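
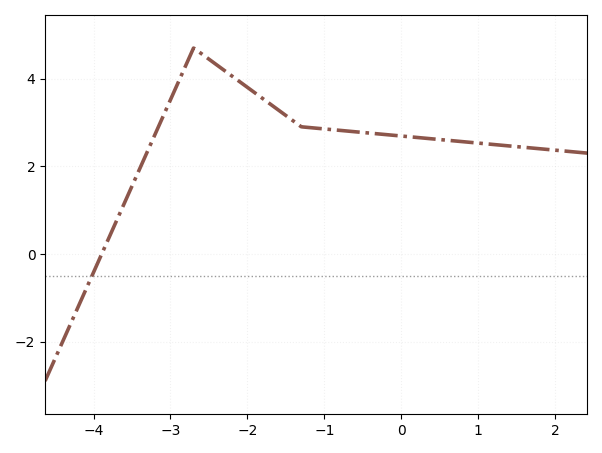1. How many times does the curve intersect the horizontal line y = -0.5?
1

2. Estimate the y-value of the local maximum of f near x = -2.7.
4.6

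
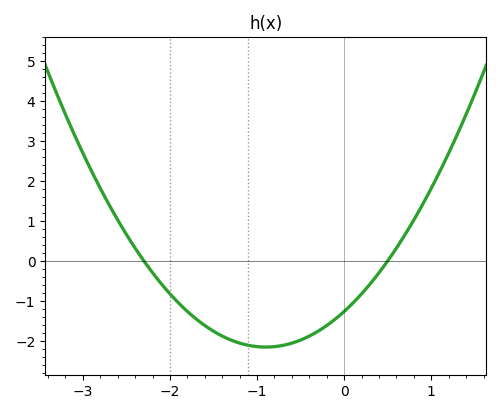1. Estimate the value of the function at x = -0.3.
-1.76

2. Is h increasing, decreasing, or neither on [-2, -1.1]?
decreasing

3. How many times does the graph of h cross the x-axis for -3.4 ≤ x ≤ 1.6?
2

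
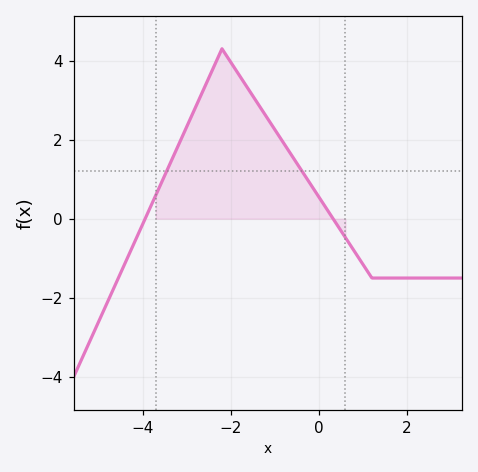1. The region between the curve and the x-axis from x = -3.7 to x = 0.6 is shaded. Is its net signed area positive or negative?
positive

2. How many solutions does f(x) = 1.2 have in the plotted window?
2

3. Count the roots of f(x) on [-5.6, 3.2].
2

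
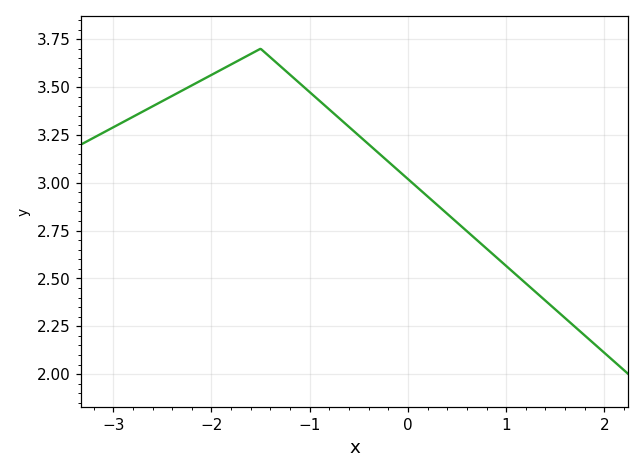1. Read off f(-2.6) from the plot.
3.4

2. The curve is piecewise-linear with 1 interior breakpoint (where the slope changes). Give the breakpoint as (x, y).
(-1.5, 3.7)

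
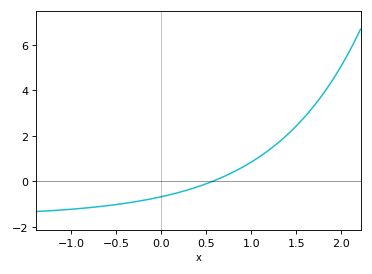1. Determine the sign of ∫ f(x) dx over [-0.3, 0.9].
negative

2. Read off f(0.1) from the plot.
-0.6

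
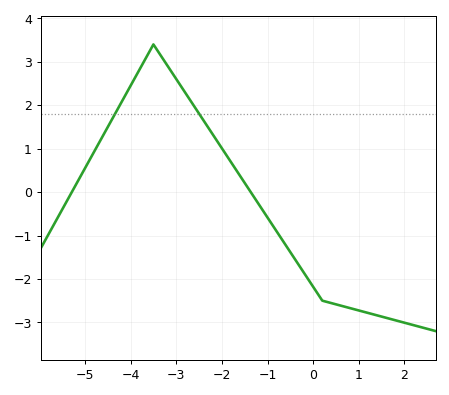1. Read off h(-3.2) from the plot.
2.92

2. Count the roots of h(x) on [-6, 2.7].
2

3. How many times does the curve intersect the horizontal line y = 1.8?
2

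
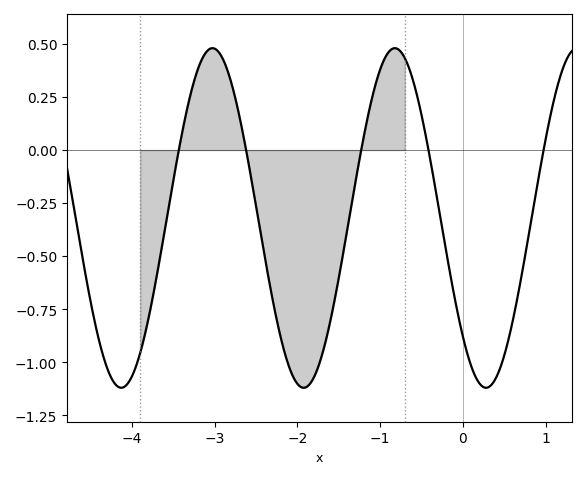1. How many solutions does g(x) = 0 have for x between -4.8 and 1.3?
5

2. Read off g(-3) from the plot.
0.478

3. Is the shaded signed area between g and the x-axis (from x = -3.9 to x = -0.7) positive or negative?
negative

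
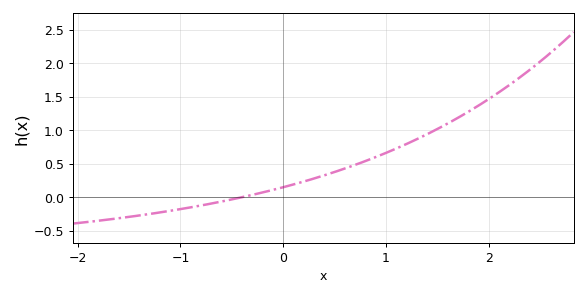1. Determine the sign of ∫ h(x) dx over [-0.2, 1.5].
positive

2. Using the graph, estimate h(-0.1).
0.1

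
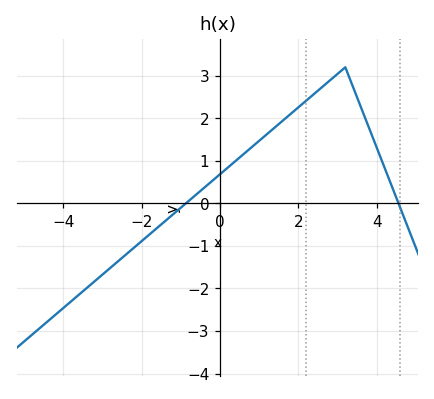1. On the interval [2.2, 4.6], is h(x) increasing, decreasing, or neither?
neither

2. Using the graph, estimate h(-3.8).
-2.3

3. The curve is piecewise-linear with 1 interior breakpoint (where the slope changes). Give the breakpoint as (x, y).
(3.2, 3.2)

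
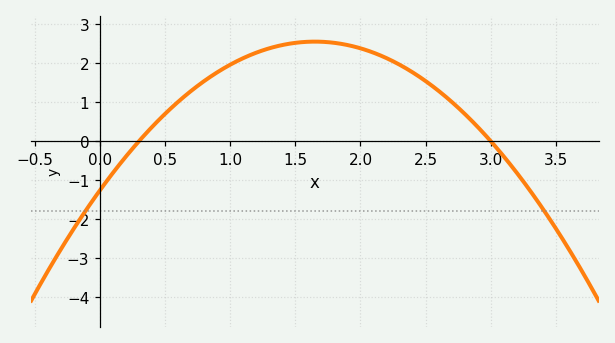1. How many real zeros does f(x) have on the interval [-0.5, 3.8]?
2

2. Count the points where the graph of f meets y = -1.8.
2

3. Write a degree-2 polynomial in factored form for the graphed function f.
y = -1.4(x - 0.3)(x - 3)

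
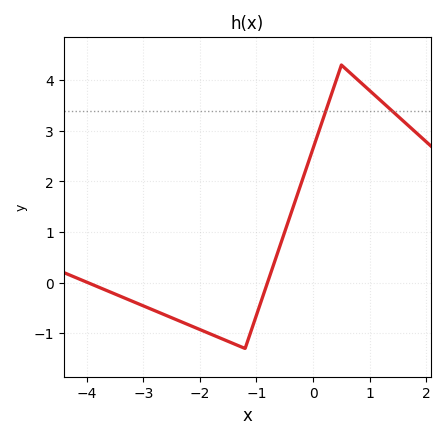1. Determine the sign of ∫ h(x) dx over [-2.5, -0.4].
negative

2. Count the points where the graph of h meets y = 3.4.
2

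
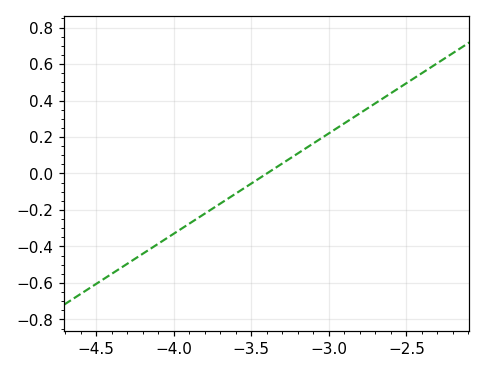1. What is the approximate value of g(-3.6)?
-0.11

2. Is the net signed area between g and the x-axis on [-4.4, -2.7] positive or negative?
negative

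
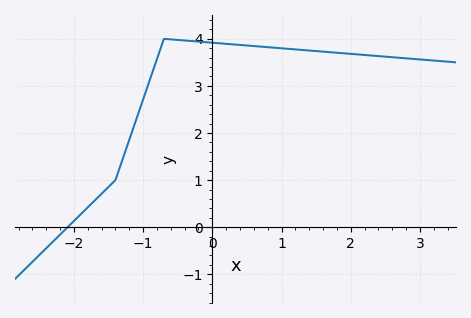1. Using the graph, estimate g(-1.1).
2.29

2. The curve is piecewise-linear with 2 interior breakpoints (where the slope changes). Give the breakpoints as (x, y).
(-1.4, 1); (-0.7, 4)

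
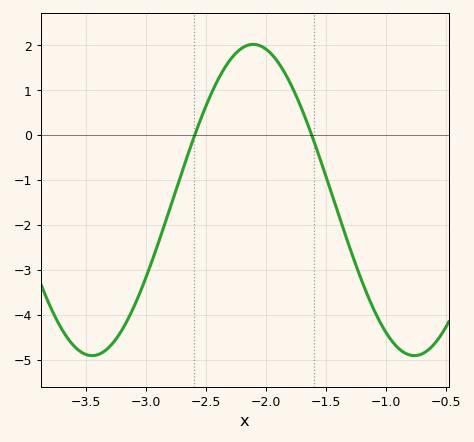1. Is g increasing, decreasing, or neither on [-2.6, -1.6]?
neither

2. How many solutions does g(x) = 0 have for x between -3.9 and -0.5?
2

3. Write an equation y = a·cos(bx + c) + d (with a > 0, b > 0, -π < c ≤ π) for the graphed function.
y = 3.46cos(2.34x - 1.35) - 1.44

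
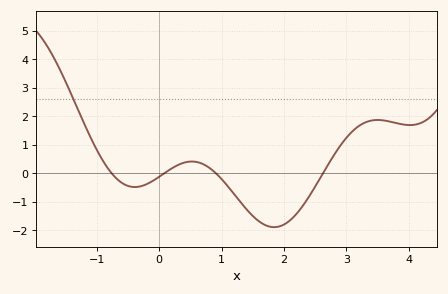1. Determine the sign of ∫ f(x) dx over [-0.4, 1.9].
negative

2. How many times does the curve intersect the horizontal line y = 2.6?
1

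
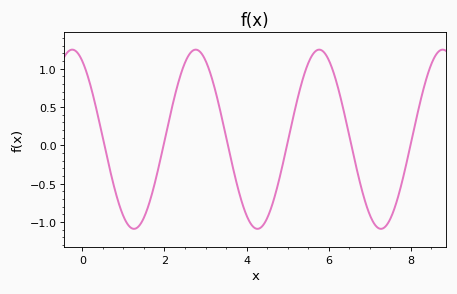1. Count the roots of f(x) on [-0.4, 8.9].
6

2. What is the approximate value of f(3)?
1.1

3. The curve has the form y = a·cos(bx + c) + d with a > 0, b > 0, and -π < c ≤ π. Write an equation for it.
y = 1.17cos(2.1x + 0.51) + 0.08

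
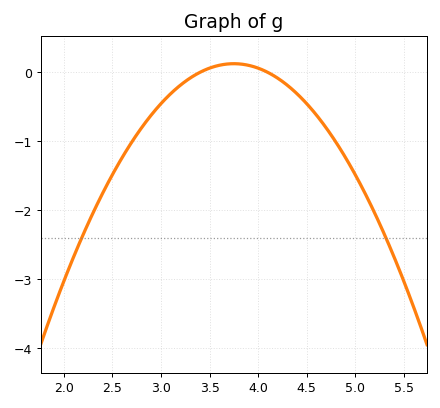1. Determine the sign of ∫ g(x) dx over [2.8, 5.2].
negative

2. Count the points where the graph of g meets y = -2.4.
2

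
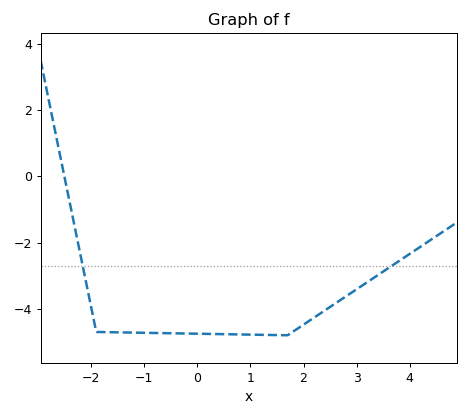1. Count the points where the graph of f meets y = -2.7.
2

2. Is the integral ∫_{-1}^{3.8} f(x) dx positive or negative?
negative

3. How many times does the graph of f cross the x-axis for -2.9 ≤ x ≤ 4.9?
1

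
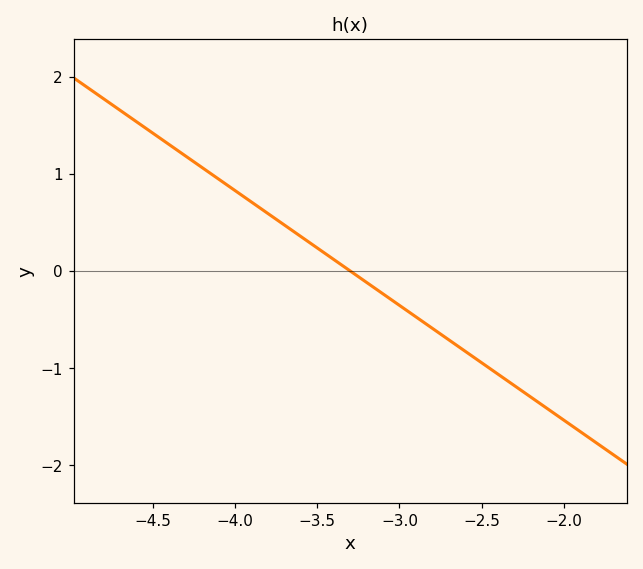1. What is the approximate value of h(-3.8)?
0.6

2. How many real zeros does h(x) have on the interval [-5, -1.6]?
1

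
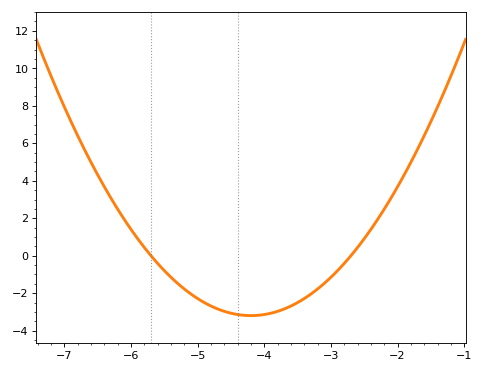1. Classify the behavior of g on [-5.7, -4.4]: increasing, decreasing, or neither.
decreasing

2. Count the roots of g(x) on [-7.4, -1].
2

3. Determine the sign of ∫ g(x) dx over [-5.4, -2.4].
negative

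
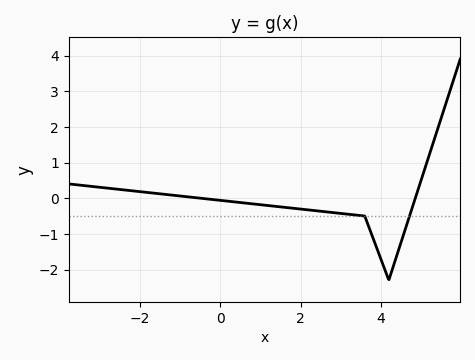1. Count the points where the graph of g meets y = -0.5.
2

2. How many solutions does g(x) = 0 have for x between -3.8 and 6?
2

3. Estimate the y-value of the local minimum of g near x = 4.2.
-2.3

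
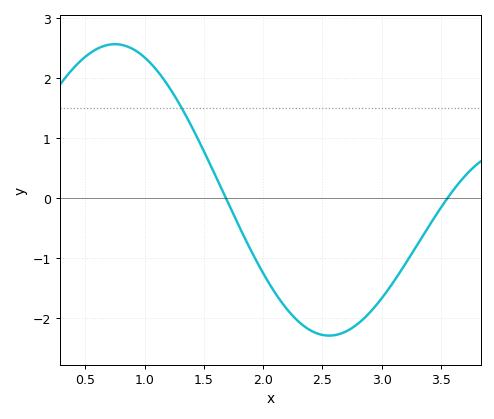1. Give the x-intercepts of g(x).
1.68, 3.56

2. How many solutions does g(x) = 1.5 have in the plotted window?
1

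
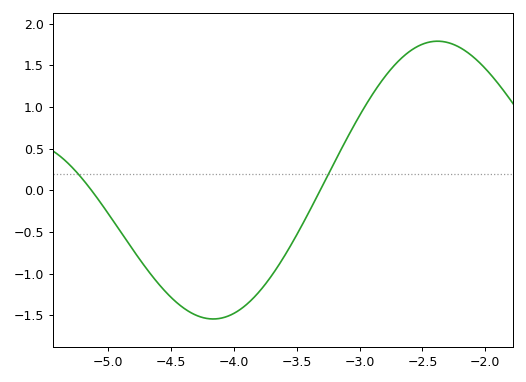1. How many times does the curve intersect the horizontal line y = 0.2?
2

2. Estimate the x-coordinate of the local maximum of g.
-2.4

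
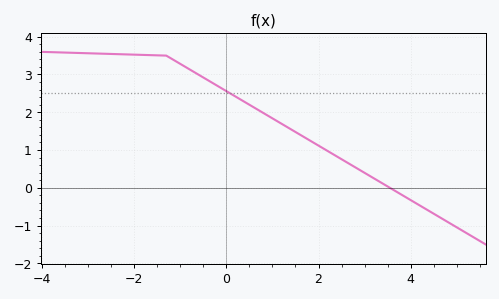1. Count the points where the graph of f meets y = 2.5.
1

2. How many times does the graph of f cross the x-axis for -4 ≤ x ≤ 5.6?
1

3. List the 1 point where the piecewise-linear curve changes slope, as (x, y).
(-1.3, 3.5)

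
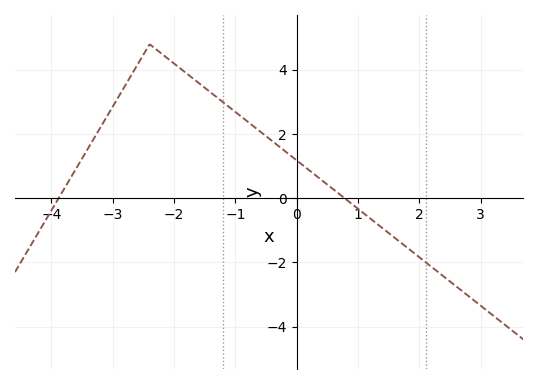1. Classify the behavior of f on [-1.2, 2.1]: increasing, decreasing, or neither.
decreasing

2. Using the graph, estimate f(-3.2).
2.2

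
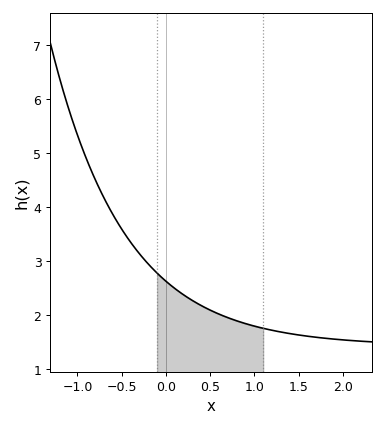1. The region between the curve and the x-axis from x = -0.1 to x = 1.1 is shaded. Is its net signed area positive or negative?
positive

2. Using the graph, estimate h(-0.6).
3.87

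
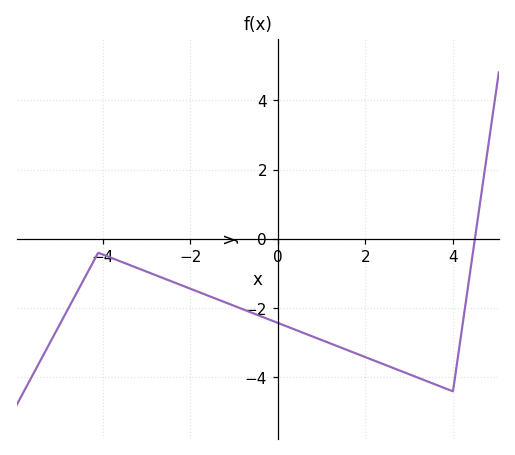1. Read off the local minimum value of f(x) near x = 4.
-4.4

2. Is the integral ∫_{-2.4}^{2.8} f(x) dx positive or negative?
negative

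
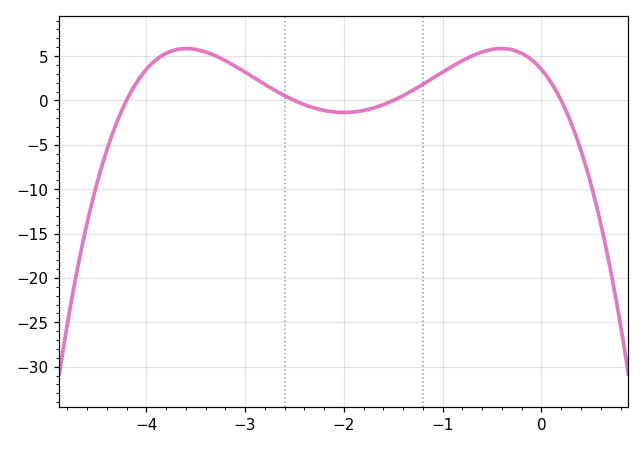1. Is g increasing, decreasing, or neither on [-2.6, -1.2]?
neither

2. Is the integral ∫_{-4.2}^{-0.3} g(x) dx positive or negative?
positive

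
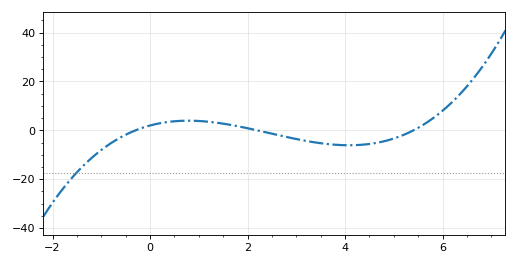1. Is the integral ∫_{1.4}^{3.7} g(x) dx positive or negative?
negative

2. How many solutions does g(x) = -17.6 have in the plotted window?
1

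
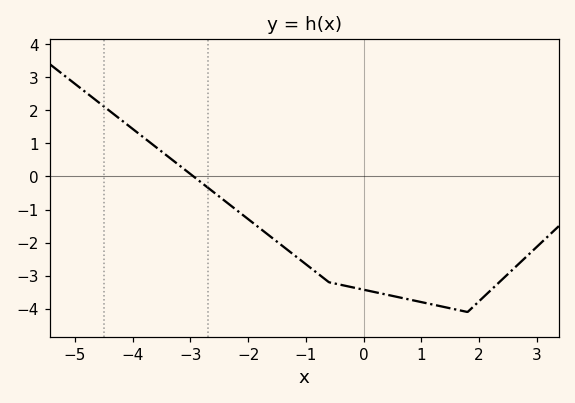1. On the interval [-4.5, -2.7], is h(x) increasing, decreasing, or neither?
decreasing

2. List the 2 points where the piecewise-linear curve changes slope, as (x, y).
(-0.6, -3.2); (1.8, -4.1)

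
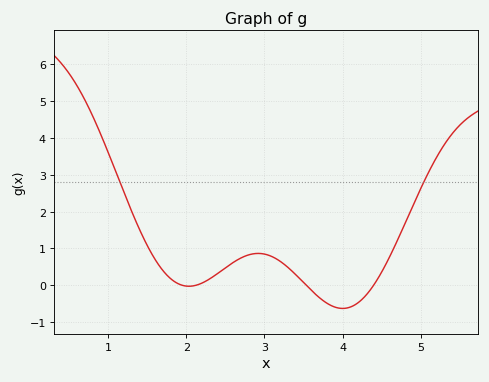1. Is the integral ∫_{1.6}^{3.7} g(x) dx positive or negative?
positive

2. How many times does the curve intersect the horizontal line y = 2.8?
2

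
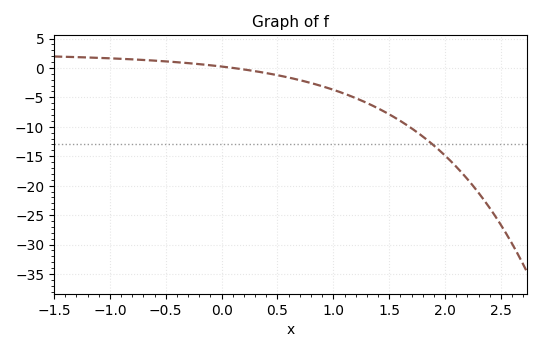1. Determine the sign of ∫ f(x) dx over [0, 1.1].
negative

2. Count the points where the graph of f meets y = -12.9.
1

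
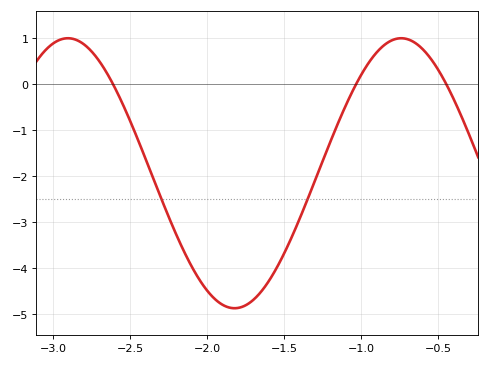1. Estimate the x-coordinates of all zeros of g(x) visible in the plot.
-2.61, -1.03, -0.447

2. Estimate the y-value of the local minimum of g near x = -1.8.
-4.87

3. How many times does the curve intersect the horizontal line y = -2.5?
2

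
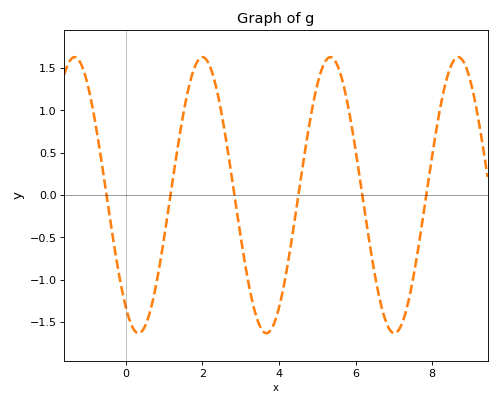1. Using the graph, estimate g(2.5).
0.962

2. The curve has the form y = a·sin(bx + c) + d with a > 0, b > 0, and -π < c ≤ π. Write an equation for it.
y = 1.63sin(1.88x - 2.19) + 0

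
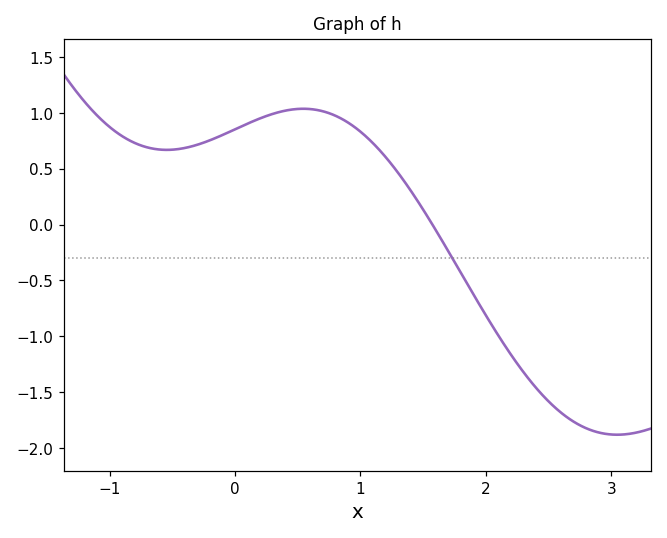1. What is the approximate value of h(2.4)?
-1.45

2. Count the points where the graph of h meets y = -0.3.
1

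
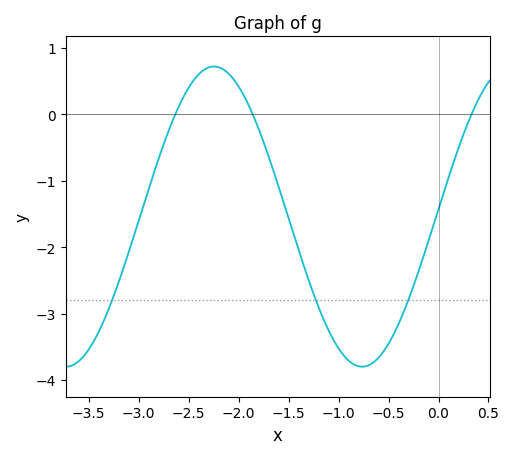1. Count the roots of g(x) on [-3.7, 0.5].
3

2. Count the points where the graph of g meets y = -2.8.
3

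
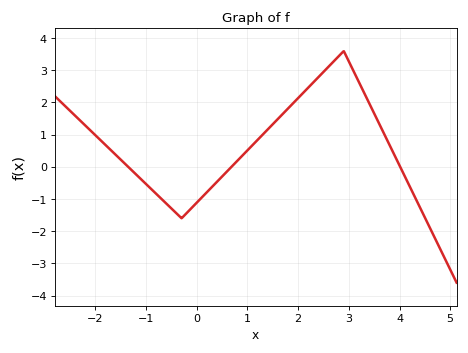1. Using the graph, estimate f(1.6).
1.49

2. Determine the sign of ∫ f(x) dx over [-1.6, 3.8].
positive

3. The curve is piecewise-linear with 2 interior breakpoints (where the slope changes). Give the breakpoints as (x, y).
(-0.3, -1.6); (2.9, 3.6)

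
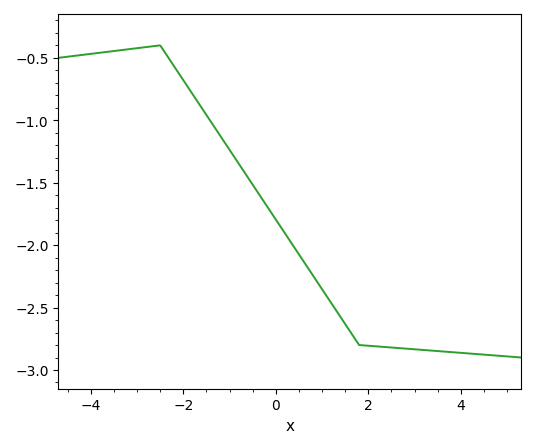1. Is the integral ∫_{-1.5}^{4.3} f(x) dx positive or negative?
negative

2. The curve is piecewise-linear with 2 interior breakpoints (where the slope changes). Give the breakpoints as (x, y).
(-2.5, -0.4); (1.8, -2.8)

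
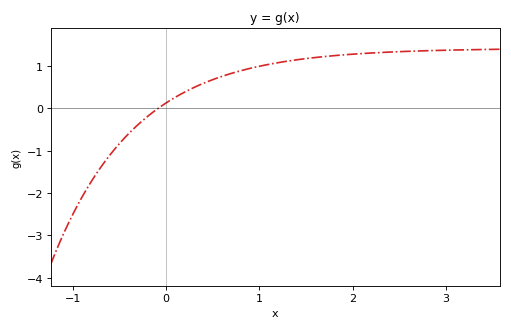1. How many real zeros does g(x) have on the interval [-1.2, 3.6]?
1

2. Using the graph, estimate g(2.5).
1.34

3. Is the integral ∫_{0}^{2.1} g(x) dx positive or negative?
positive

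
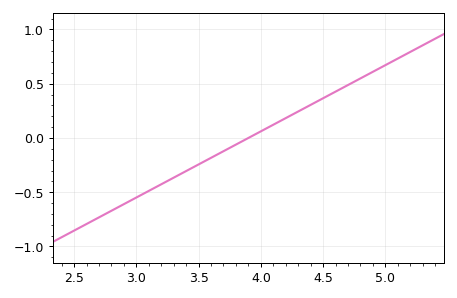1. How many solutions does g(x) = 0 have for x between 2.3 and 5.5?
1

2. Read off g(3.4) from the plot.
-0.305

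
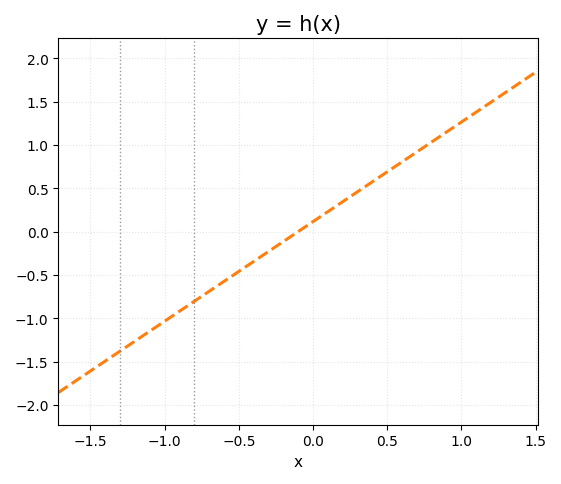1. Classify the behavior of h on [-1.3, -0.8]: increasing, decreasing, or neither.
increasing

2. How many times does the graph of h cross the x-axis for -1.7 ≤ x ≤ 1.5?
1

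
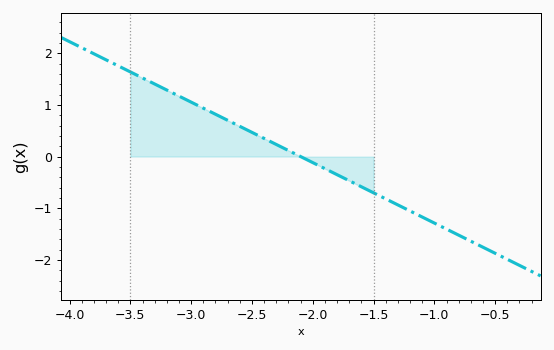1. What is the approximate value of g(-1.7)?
-0.5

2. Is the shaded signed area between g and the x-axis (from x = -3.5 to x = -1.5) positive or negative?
positive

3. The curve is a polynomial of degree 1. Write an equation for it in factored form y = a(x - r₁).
y = -1.17(x + 2.1)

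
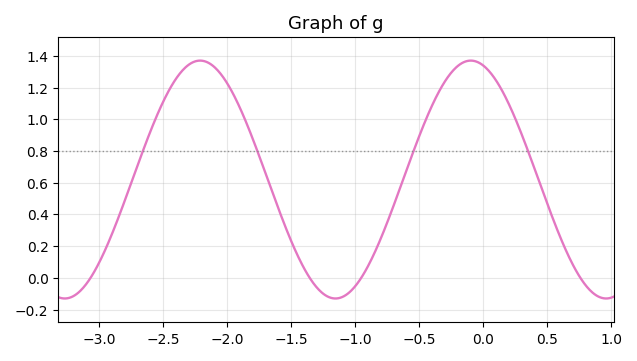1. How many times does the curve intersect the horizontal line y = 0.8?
4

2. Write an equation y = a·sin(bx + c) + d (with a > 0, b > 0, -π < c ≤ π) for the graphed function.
y = 0.75sin(2.97x + 1.86) + 0.62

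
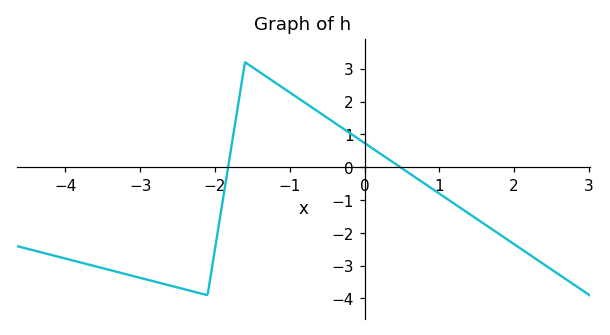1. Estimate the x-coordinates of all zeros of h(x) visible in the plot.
-1.8, 0.4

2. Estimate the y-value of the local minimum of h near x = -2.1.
-3.9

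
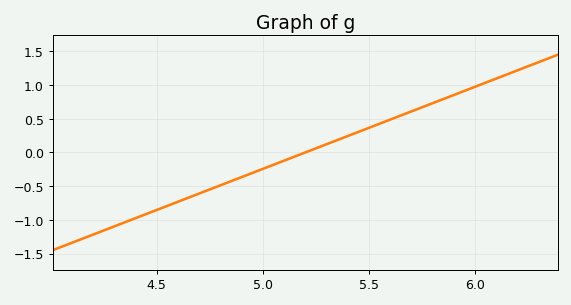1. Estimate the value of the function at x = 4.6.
-0.75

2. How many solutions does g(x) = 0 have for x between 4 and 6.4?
1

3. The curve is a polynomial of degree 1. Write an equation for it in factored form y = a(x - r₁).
y = 1.22(x - 5.2)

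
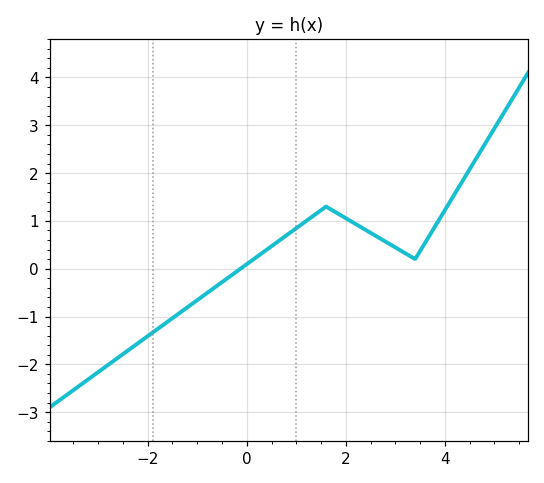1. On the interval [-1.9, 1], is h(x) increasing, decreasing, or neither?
increasing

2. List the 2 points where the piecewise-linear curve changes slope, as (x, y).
(1.6, 1.3); (3.4, 0.2)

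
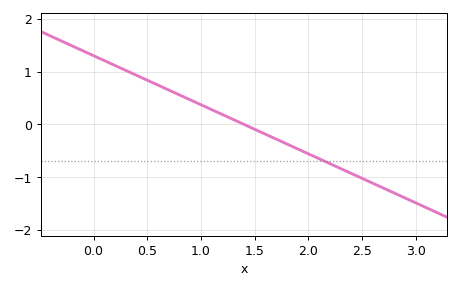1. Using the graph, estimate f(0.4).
0.95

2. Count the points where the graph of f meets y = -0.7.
1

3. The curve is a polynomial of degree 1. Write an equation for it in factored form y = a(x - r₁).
y = -0.93(x - 1.4)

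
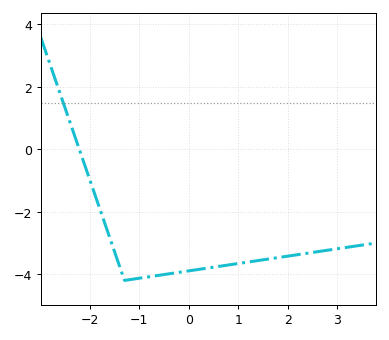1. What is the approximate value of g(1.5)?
-3.54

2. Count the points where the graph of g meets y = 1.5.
1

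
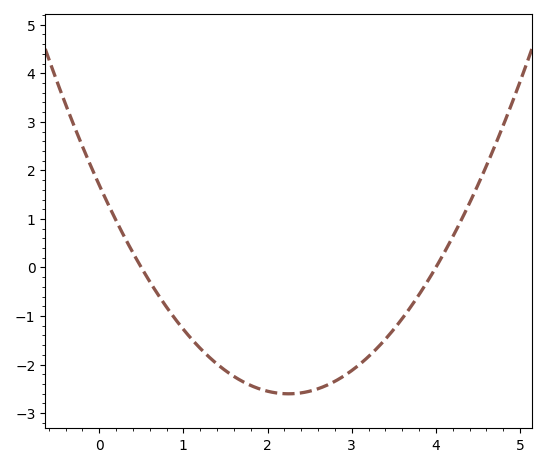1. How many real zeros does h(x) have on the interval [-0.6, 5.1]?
2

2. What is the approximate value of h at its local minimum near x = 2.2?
-2.6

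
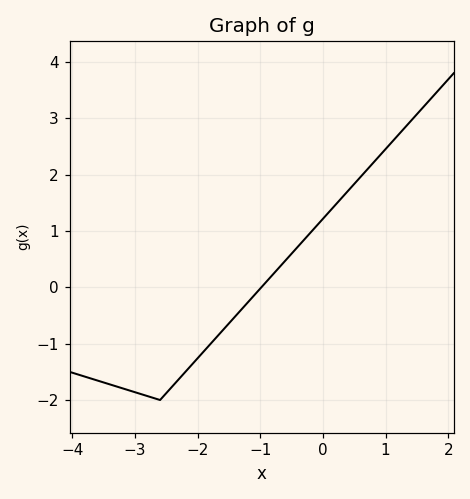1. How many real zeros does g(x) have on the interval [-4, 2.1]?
1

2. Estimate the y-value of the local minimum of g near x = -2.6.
-2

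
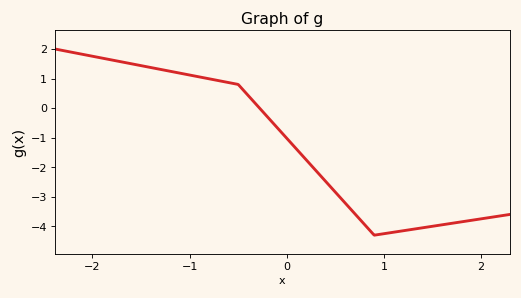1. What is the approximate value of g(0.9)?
-4.3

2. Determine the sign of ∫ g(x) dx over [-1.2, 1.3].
negative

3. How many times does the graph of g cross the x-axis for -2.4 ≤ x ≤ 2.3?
1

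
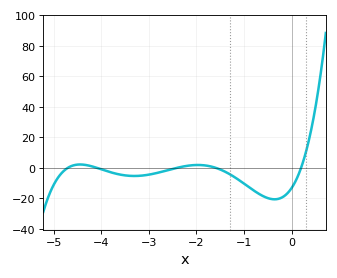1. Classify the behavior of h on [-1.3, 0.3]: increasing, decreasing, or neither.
neither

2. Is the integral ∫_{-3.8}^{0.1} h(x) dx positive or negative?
negative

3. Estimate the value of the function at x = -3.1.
-4.99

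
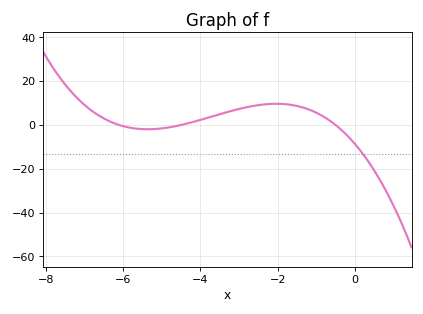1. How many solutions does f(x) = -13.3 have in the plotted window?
1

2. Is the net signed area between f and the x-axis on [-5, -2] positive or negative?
positive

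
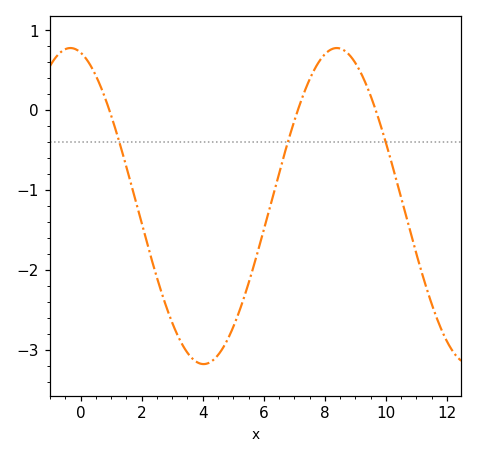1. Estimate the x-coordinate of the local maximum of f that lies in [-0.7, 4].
-0.334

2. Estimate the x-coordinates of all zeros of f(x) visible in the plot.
0.942, 7.11, 9.67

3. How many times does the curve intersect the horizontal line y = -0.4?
3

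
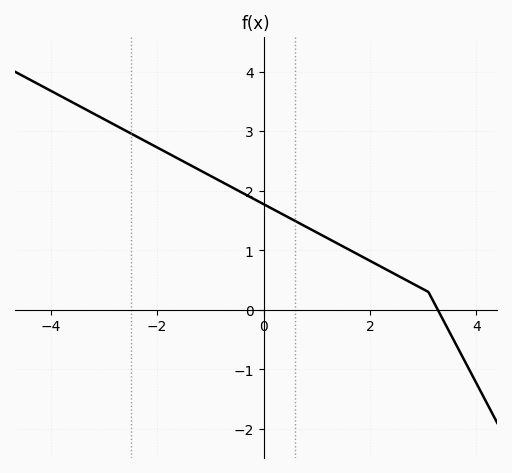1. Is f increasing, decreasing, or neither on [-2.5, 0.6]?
decreasing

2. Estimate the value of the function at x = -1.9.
2.68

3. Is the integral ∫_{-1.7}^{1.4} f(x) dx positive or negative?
positive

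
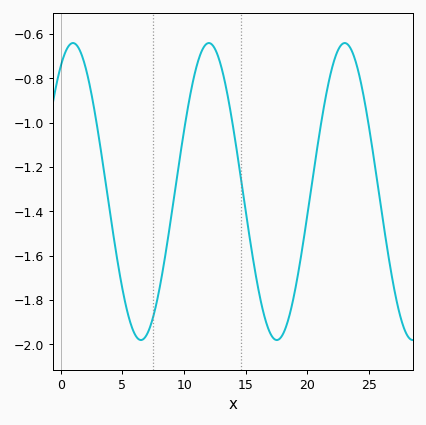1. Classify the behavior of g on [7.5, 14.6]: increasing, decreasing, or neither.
neither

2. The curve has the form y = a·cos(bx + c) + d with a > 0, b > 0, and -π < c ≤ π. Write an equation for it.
y = 0.67cos(0.57x - 0.56) - 1.31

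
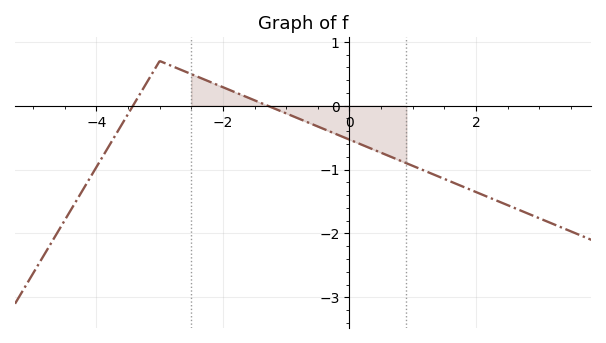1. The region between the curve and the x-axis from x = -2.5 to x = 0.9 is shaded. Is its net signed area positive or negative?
negative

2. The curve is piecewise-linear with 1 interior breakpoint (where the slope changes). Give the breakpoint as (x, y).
(-3, 0.7)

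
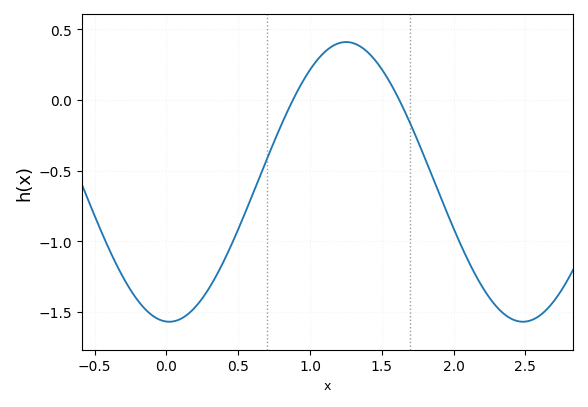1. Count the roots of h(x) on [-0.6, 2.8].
2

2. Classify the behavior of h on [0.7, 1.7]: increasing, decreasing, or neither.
neither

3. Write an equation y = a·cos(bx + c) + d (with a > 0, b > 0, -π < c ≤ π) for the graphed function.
y = 0.99cos(2.55x + 3.09) - 0.58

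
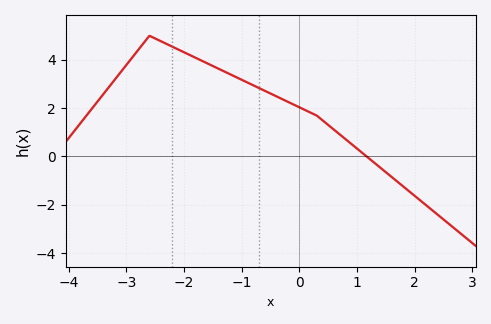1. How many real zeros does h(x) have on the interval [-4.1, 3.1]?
1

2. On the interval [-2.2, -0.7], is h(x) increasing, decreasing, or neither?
decreasing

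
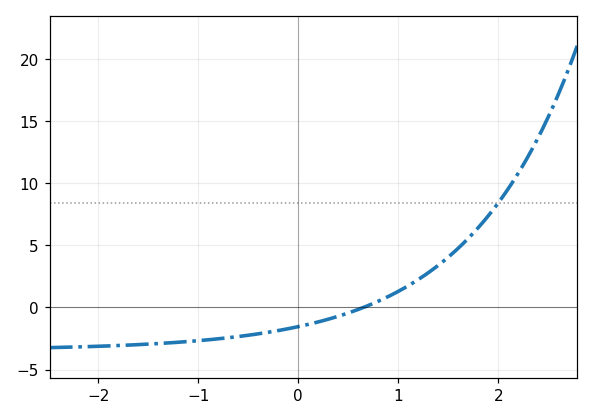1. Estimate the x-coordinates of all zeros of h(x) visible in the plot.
0.7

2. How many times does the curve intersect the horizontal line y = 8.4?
1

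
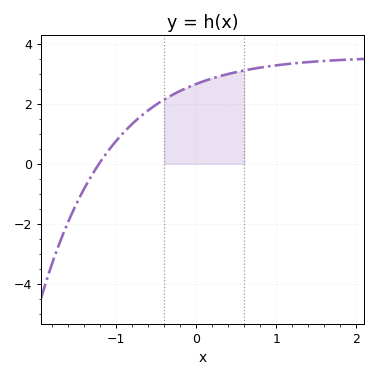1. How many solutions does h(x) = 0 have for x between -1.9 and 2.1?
1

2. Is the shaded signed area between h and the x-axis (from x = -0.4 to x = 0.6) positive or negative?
positive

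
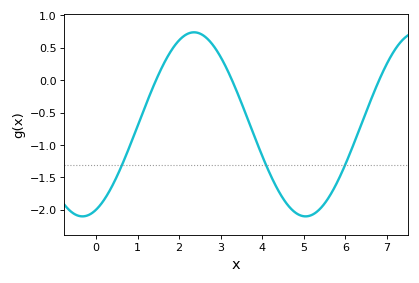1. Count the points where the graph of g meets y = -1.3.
3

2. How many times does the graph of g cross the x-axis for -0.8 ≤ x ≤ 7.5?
3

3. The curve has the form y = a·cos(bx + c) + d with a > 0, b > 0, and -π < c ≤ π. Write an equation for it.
y = 1.42cos(1.17x - 2.76) - 0.68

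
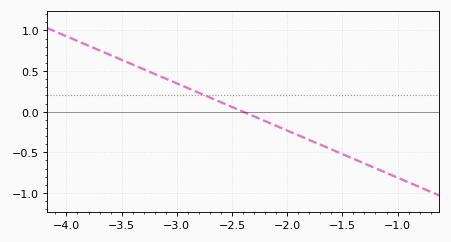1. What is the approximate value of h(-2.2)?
-0.1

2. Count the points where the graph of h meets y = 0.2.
1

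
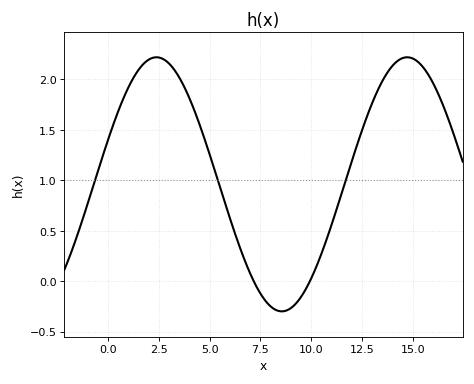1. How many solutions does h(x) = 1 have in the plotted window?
3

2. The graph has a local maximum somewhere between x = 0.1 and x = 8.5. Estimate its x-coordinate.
2.5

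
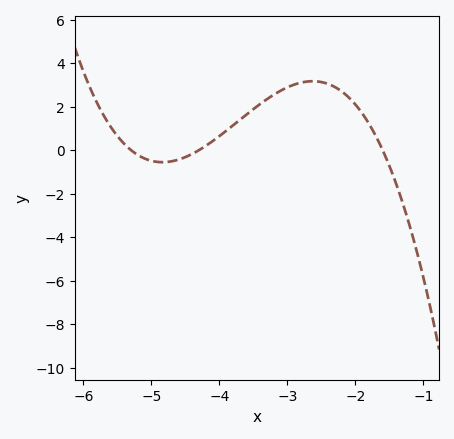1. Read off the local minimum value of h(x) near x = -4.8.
-0.6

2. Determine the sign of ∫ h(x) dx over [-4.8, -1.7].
positive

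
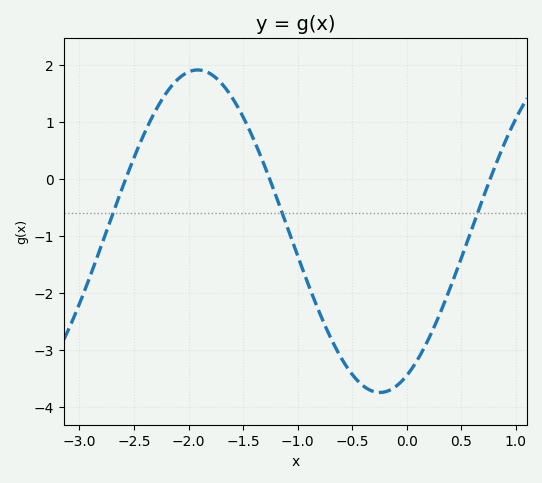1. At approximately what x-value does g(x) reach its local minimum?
-0.2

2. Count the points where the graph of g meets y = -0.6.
3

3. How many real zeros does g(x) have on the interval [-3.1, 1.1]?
3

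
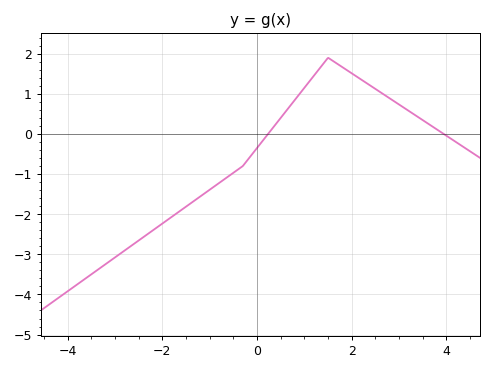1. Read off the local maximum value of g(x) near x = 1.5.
1.9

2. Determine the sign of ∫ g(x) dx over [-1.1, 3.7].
positive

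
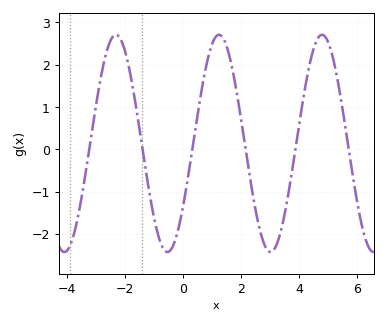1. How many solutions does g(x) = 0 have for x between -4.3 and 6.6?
6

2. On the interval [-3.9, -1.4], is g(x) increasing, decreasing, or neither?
neither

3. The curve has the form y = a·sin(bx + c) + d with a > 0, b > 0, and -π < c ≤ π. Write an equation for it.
y = 2.57sin(1.8x - 0.63) + 0.14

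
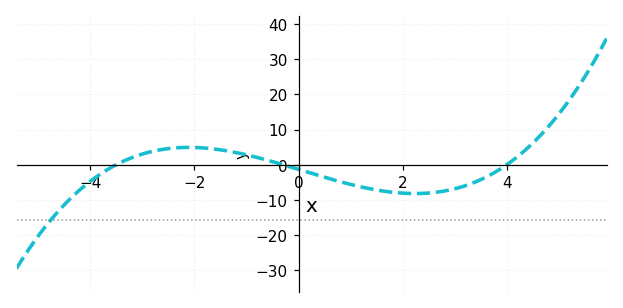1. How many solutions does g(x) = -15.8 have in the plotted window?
1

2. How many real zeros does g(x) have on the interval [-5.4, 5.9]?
3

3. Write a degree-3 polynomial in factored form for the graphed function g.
y = 0.32(x + 3.5)(x + 0.3)(x - 4)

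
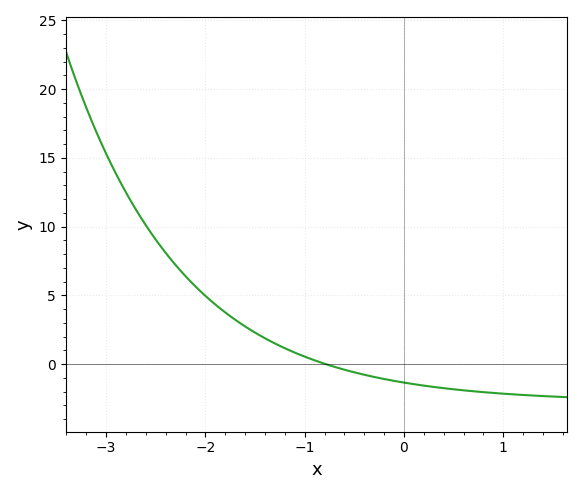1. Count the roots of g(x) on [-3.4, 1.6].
1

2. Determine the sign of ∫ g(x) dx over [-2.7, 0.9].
positive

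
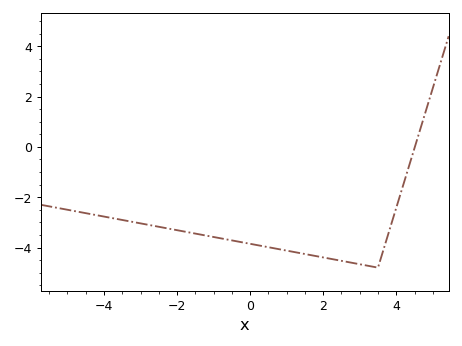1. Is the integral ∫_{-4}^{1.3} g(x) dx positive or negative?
negative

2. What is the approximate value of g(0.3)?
-4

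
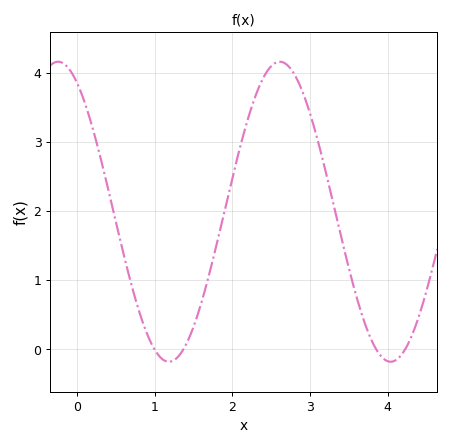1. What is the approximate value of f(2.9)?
3.7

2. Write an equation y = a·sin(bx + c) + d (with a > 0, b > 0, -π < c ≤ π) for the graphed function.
y = 2.17sin(2.2x + 2.1) + 1.99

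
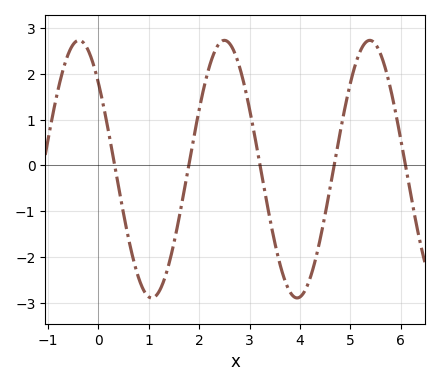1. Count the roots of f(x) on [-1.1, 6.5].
5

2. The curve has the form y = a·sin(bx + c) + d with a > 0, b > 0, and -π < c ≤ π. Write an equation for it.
y = 2.81sin(2.2x + 2.4) - 0.08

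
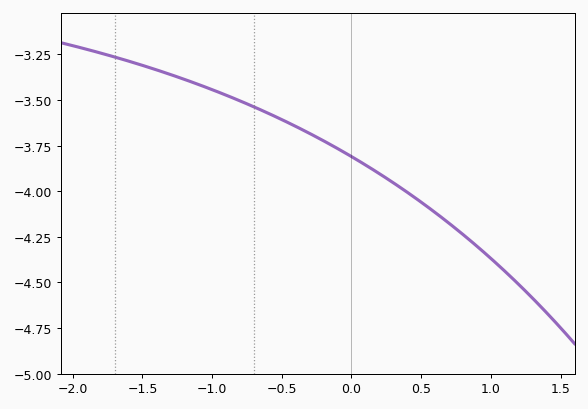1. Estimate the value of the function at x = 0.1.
-3.86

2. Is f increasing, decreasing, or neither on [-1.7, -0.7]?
decreasing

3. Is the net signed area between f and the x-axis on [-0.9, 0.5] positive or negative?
negative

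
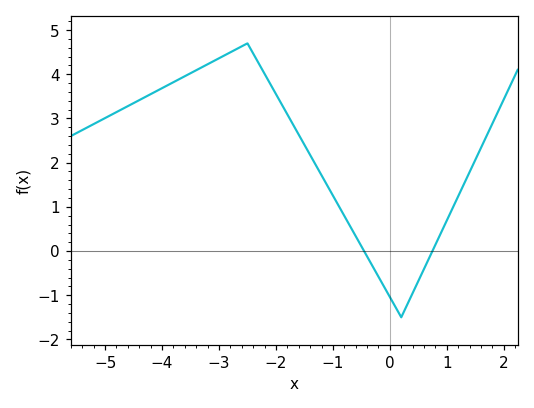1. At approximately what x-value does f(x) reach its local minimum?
0.2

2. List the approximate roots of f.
-0.453, 0.748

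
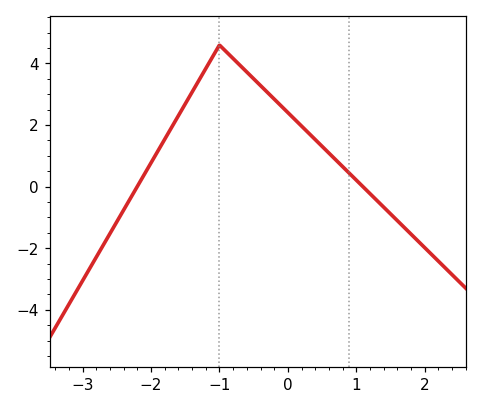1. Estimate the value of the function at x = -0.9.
4.4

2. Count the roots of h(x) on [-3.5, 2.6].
2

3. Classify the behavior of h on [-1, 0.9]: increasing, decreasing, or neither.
decreasing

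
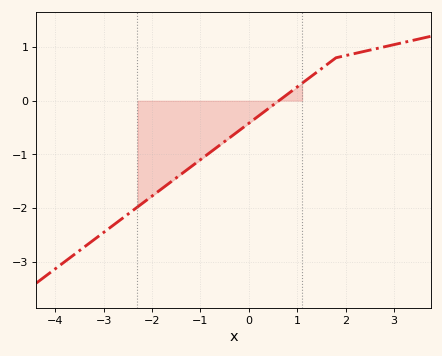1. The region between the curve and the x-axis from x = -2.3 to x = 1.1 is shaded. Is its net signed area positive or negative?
negative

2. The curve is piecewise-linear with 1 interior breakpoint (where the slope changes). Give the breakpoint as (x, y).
(1.8, 0.8)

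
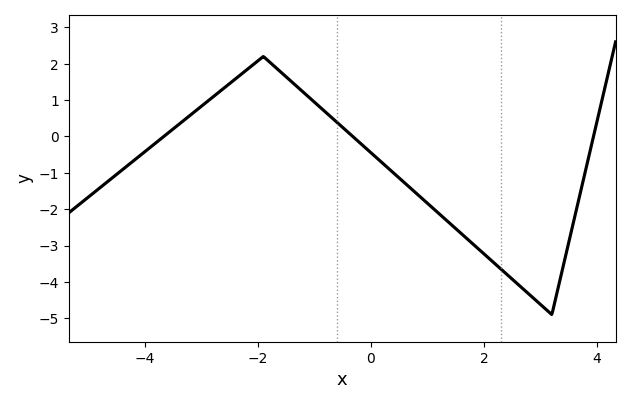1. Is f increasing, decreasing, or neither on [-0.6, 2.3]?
decreasing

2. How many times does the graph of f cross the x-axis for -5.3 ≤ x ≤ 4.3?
3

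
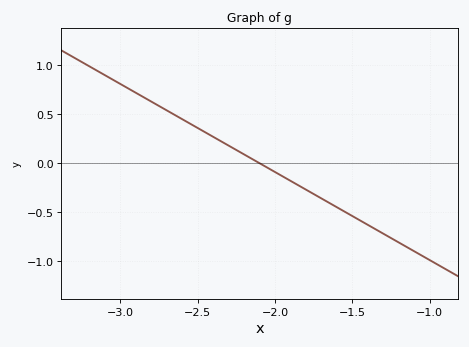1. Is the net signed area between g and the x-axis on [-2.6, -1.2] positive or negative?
negative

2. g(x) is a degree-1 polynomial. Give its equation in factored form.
y = -0.9(x + 2.1)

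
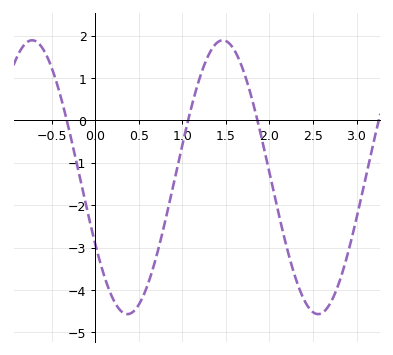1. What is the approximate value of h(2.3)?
-3.72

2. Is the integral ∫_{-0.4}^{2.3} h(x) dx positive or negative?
negative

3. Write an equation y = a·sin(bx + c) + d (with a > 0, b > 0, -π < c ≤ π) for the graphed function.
y = 3.23sin(2.87x - 2.63) - 1.34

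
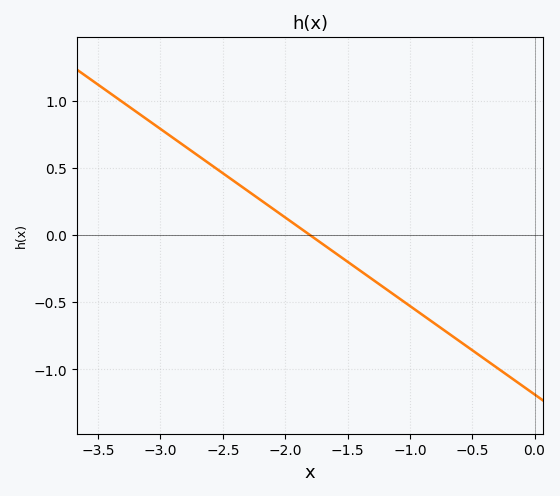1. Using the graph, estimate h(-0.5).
-0.858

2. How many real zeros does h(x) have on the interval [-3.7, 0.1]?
1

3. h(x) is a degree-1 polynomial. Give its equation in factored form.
y = -0.66(x + 1.8)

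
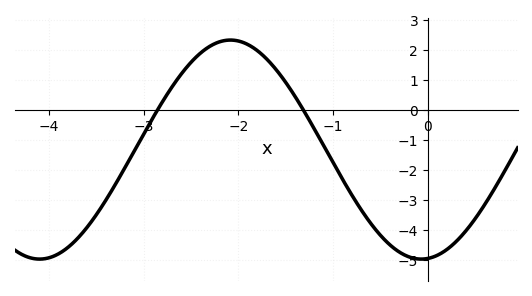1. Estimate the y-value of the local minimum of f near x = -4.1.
-5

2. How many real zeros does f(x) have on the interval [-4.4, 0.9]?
2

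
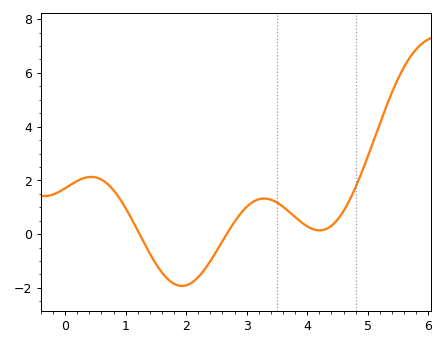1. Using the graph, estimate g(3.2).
1.3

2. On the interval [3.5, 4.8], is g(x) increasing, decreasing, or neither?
neither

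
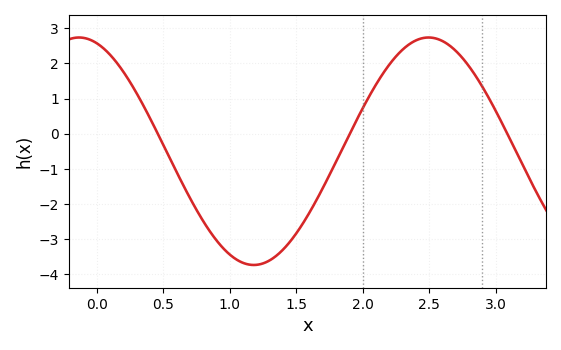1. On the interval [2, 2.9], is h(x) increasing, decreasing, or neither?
neither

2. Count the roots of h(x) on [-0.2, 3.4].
3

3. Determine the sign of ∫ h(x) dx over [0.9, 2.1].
negative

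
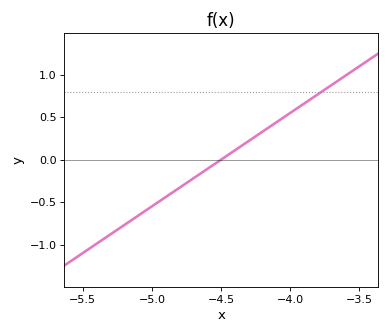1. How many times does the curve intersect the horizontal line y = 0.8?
1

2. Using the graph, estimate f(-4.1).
0.45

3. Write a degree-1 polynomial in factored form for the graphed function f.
y = 1.1(x + 4.5)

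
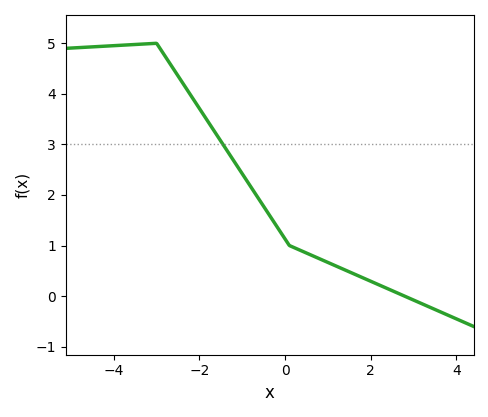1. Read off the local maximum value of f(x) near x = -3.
5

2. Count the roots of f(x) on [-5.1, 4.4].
1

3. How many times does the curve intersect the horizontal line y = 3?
1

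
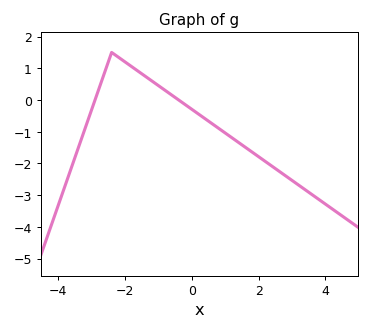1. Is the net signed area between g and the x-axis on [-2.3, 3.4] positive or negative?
negative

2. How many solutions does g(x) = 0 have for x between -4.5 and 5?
2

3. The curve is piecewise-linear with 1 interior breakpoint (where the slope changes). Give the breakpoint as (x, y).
(-2.4, 1.5)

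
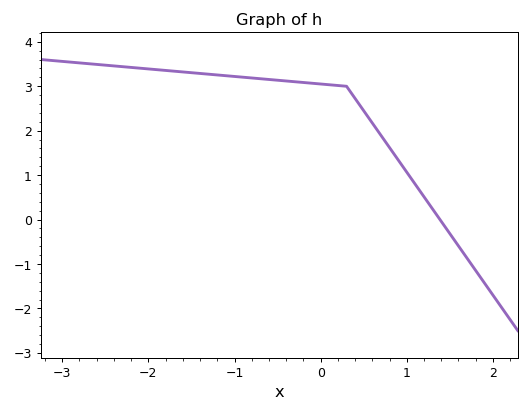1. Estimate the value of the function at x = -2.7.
3.5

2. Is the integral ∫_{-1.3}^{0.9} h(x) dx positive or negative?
positive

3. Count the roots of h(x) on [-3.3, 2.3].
1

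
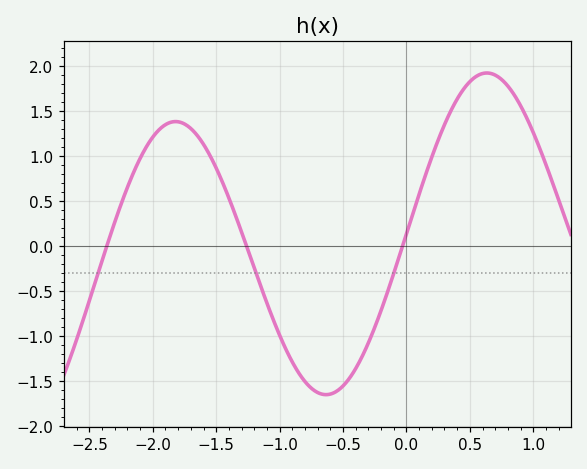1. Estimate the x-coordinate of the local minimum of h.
-0.6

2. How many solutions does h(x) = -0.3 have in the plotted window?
3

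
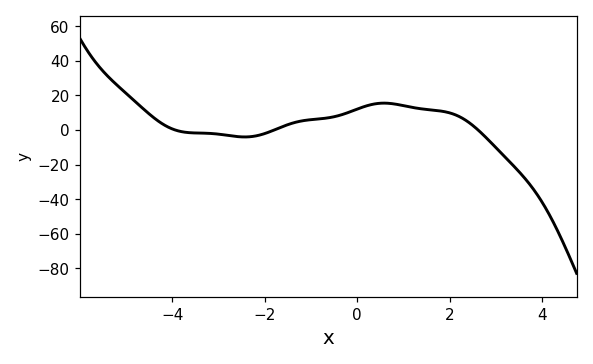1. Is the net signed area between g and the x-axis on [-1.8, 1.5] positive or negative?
positive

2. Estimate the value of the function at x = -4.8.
16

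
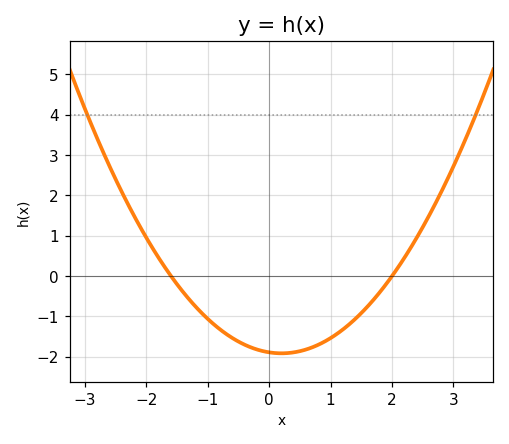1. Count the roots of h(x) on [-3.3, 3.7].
2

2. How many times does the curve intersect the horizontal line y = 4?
2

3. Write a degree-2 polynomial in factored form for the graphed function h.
y = 0.59(x + 1.6)(x - 2)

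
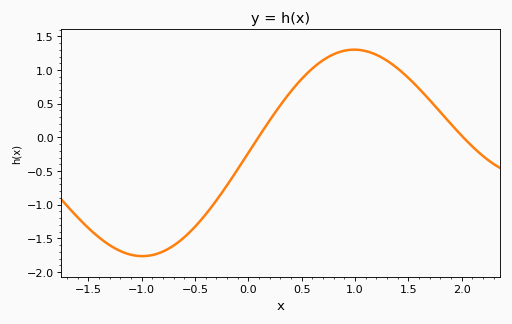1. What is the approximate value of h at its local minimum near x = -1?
-1.76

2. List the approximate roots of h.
0.095, 2.01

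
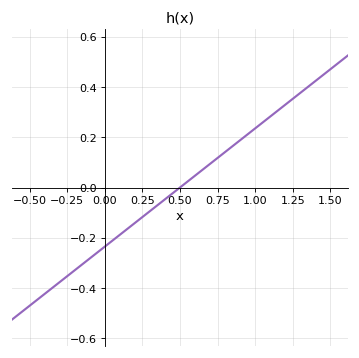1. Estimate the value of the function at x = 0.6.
0.047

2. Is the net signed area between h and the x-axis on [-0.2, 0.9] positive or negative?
negative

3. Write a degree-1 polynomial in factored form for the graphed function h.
y = 0.47(x - 0.5)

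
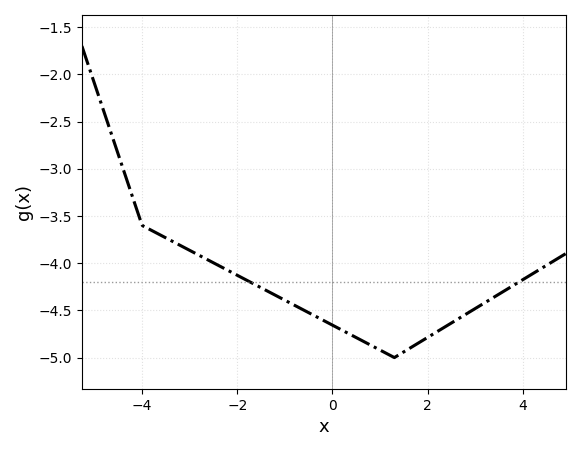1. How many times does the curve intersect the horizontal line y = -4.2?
2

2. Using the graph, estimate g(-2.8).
-3.9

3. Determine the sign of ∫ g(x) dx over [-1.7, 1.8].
negative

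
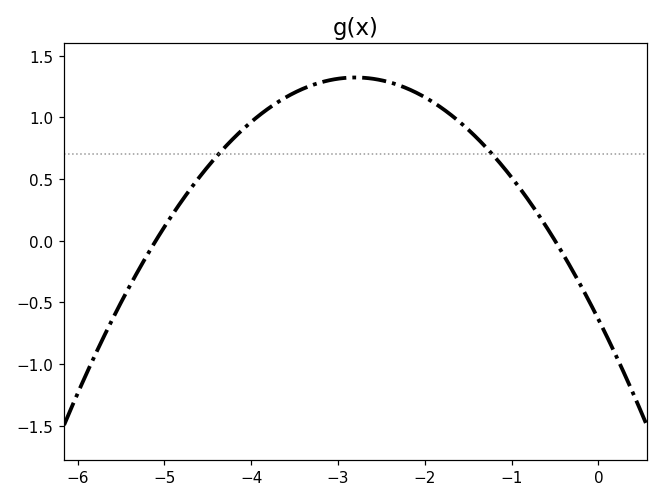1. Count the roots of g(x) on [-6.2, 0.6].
2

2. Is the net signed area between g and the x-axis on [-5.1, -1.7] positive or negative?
positive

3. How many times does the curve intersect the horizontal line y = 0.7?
2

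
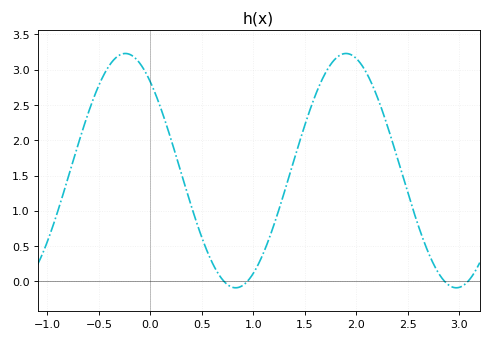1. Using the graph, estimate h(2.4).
1.75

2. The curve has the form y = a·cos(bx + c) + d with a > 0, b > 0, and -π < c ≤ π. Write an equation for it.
y = 1.66cos(2.93x + 0.712) + 1.57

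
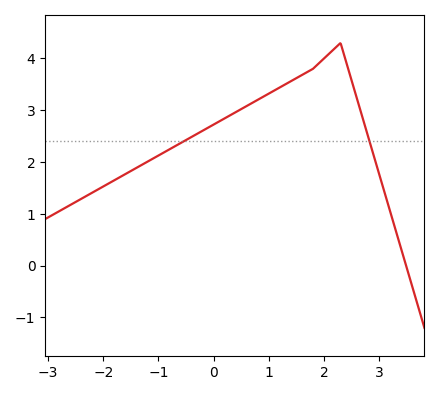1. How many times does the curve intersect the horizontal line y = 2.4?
2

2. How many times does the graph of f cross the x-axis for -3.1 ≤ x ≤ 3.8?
1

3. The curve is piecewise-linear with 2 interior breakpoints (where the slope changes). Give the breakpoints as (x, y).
(1.8, 3.8); (2.3, 4.3)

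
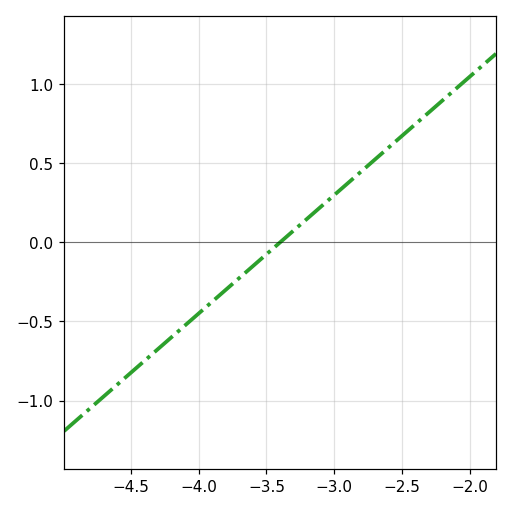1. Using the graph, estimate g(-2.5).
0.675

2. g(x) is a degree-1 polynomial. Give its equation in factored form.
y = 0.75(x + 3.4)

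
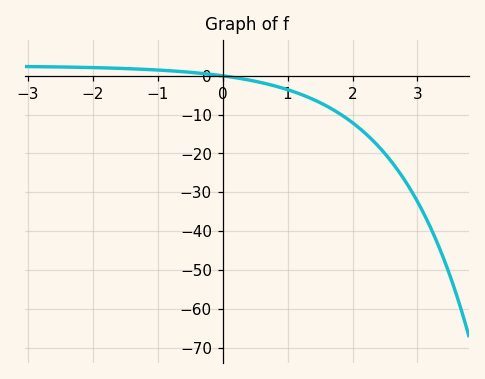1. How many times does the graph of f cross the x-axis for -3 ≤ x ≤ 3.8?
1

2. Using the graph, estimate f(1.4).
-6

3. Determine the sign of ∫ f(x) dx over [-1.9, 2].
negative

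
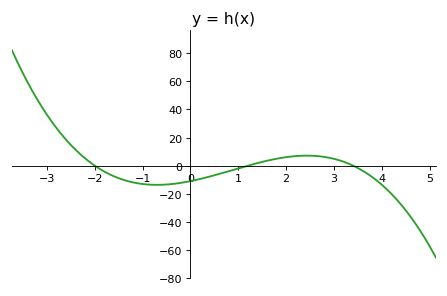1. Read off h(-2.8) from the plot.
26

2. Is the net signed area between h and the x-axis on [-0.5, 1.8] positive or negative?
negative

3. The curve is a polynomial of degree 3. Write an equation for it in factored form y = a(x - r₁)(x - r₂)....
y = -1.35(x + 2)(x - 1.2)(x - 3.4)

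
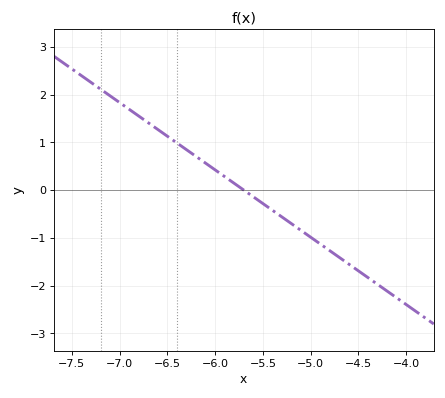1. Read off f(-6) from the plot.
0.4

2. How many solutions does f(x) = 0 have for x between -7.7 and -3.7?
1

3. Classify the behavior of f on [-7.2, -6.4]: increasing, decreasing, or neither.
decreasing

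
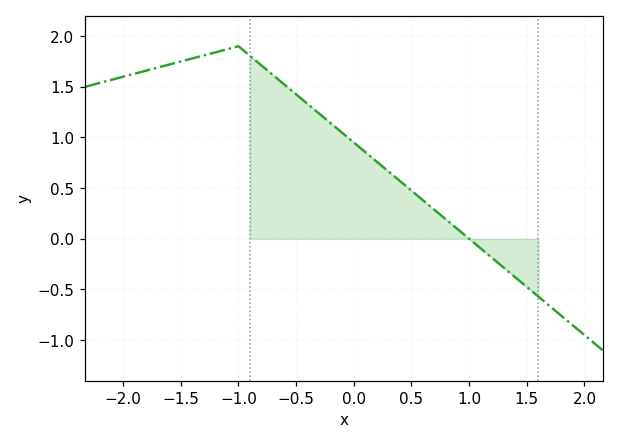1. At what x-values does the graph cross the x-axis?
1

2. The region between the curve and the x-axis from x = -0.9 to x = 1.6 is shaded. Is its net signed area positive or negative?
positive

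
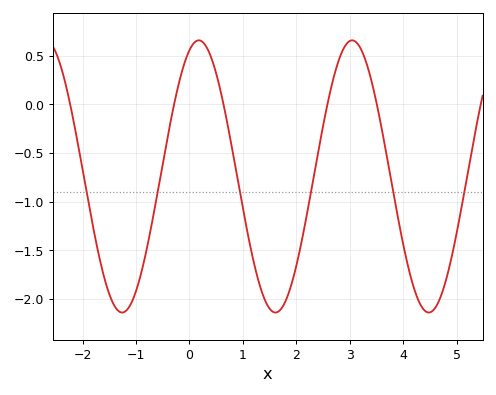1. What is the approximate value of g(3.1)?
0.65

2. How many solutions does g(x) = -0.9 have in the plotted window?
6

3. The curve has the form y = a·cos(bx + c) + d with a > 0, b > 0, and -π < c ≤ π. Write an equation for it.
y = 1.4cos(2.2x - 0.38) - 0.74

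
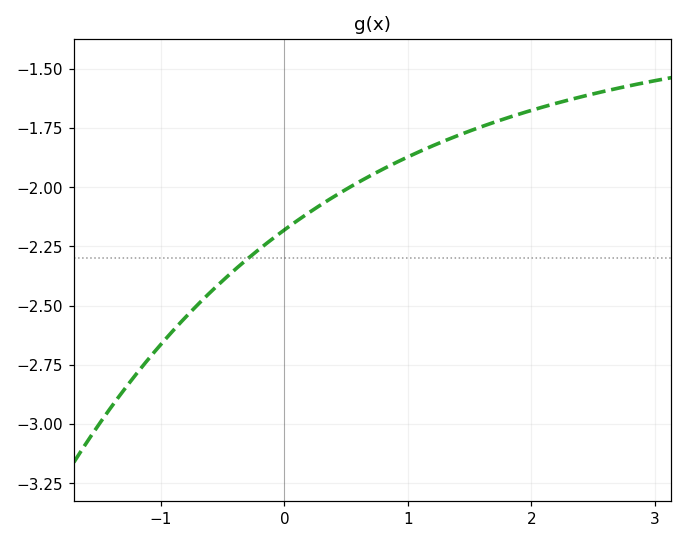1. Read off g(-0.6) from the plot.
-2.44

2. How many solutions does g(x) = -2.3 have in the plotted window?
1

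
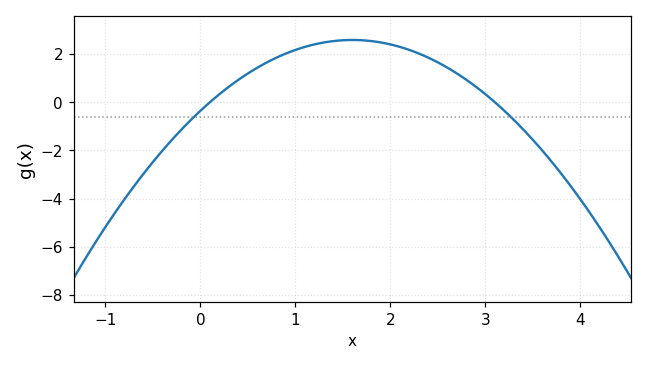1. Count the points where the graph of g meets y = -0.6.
2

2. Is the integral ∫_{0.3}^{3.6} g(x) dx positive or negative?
positive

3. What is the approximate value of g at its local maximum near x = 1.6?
2.6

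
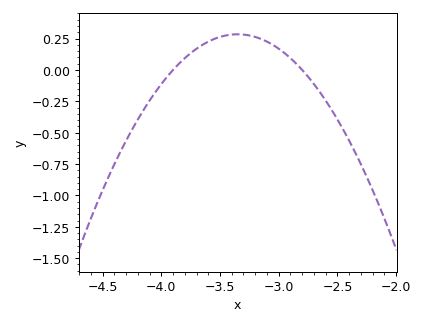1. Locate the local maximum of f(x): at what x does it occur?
-3.35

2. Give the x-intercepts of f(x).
-3.9, -2.8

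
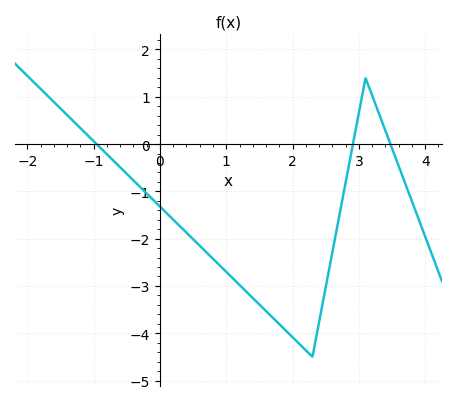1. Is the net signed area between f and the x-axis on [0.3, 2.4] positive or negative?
negative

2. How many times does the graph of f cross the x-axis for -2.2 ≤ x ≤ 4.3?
3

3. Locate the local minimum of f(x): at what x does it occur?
2.3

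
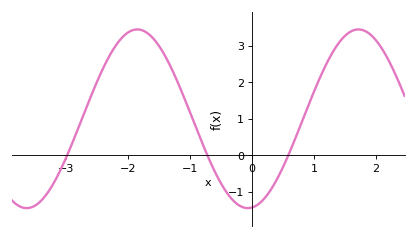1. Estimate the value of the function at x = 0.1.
-1.33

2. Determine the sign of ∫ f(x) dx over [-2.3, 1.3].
positive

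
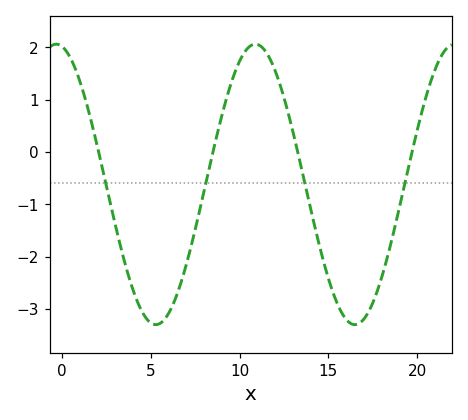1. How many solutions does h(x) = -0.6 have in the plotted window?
4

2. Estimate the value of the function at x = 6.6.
-2.59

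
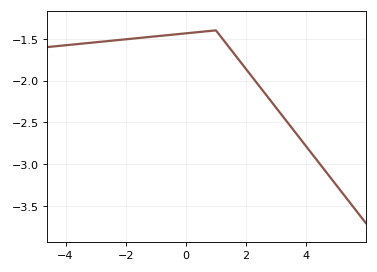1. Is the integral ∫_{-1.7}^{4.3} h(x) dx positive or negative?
negative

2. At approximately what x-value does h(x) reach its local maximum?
1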